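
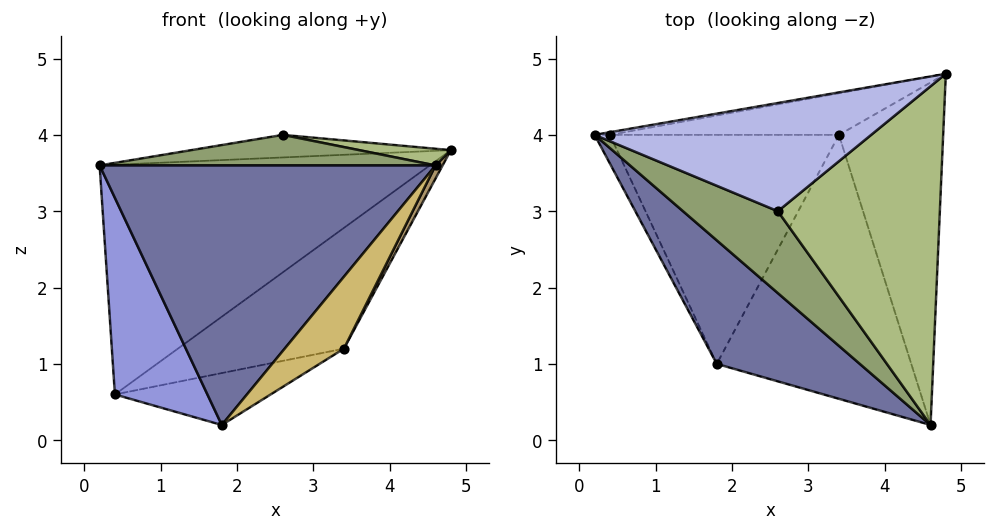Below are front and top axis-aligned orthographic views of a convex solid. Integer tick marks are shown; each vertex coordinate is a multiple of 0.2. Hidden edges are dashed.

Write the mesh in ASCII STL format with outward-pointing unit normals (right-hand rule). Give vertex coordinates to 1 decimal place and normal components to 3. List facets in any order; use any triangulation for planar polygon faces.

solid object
 facet normal -0.615 -0.712 0.339
  outer loop
   vertex 1.8 1.0 0.2
   vertex 4.6 0.2 3.6
   vertex 0.2 4.0 3.6
  endloop
 endfacet
 facet normal -0.171 0.985 -0.011
  outer loop
   vertex 0.4 4.0 0.6
   vertex 0.2 4.0 3.6
   vertex 4.8 4.8 3.8
  endloop
 endfacet
 facet normal -0.908 -0.415 -0.061
  outer loop
   vertex 0.4 4.0 0.6
   vertex 1.8 1.0 0.2
   vertex 0.2 4.0 3.6
  endloop
 endfacet
 facet normal -0.078 0.204 0.976
  outer loop
   vertex 2.6 3.0 4.0
   vertex 4.8 4.8 3.8
   vertex 0.2 4.0 3.6
  endloop
 endfacet
 facet normal -0.289 -0.334 0.897
  outer loop
   vertex 2.6 3.0 4.0
   vertex 0.2 4.0 3.6
   vertex 4.6 0.2 3.6
  endloop
 endfacet
 facet normal 0.130 -0.049 0.990
  outer loop
   vertex 2.6 3.0 4.0
   vertex 4.6 0.2 3.6
   vertex 4.8 4.8 3.8
  endloop
 endfacet
 facet normal 0.065 0.943 -0.325
  outer loop
   vertex 3.4 4.0 1.2
   vertex 0.4 4.0 0.6
   vertex 4.8 4.8 3.8
  endloop
 endfacet
 facet normal 0.191 0.217 -0.957
  outer loop
   vertex 3.4 4.0 1.2
   vertex 1.8 1.0 0.2
   vertex 0.4 4.0 0.6
  endloop
 endfacet
 facet normal 0.883 -0.018 -0.470
  outer loop
   vertex 3.4 4.0 1.2
   vertex 4.8 4.8 3.8
   vertex 4.6 0.2 3.6
  endloop
 endfacet
 facet normal 0.739 -0.177 -0.650
  outer loop
   vertex 3.4 4.0 1.2
   vertex 4.6 0.2 3.6
   vertex 1.8 1.0 0.2
  endloop
 endfacet
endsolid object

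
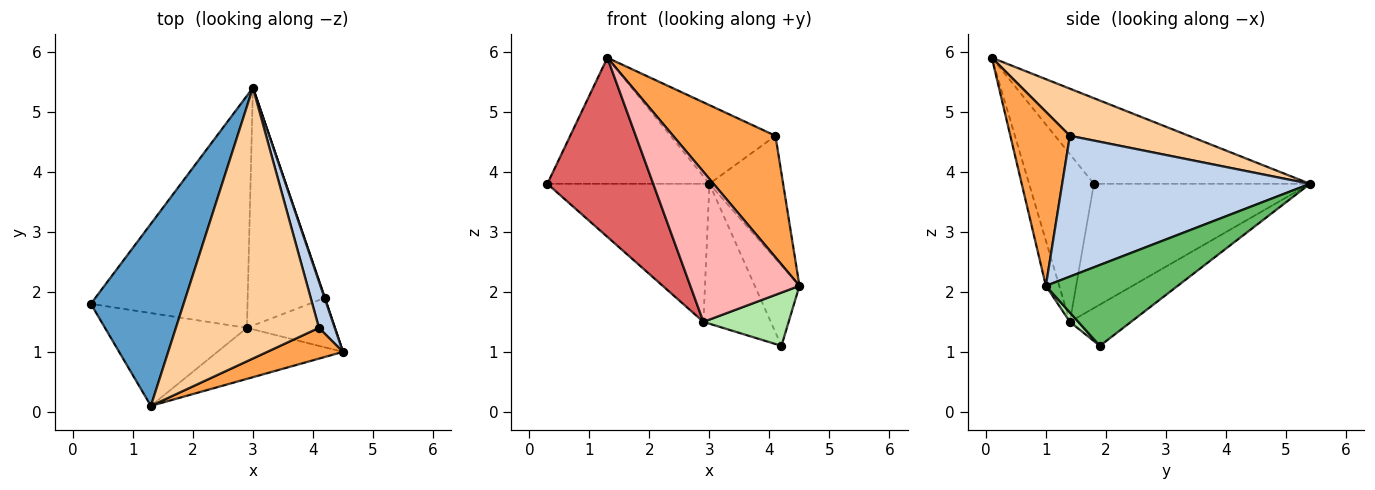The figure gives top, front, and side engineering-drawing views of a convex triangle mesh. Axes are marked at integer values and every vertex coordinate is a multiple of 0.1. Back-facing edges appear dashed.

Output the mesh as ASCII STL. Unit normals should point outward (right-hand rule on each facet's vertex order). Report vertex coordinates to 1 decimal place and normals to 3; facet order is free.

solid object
 facet normal -0.605 0.453 0.655
  outer loop
   vertex 1.3 0.1 5.9
   vertex 3.0 5.4 3.8
   vertex 0.3 1.8 3.8
  endloop
 endfacet
 facet normal 0.953 0.283 0.107
  outer loop
   vertex 4.1 1.4 4.6
   vertex 4.5 1.0 2.1
   vertex 3.0 5.4 3.8
  endloop
 endfacet
 facet normal 0.491 -0.844 0.214
  outer loop
   vertex 4.1 1.4 4.6
   vertex 1.3 0.1 5.9
   vertex 4.5 1.0 2.1
  endloop
 endfacet
 facet normal 0.302 0.266 0.916
  outer loop
   vertex 4.1 1.4 4.6
   vertex 3.0 5.4 3.8
   vertex 1.3 0.1 5.9
  endloop
 endfacet
 facet normal 0.947 0.321 0.005
  outer loop
   vertex 4.2 1.9 1.1
   vertex 3.0 5.4 3.8
   vertex 4.5 1.0 2.1
  endloop
 endfacet
 facet normal 0.072 -0.731 -0.679
  outer loop
   vertex 2.9 1.4 1.5
   vertex 4.2 1.9 1.1
   vertex 4.5 1.0 2.1
  endloop
 endfacet
 facet normal -0.478 -0.780 -0.404
  outer loop
   vertex 2.9 1.4 1.5
   vertex 1.3 0.1 5.9
   vertex 0.3 1.8 3.8
  endloop
 endfacet
 facet normal -0.115 -0.940 -0.320
  outer loop
   vertex 2.9 1.4 1.5
   vertex 4.5 1.0 2.1
   vertex 1.3 0.1 5.9
  endloop
 endfacet
 facet normal -0.563 0.422 -0.710
  outer loop
   vertex 2.9 1.4 1.5
   vertex 0.3 1.8 3.8
   vertex 3.0 5.4 3.8
  endloop
 endfacet
 facet normal -0.418 0.461 -0.783
  outer loop
   vertex 2.9 1.4 1.5
   vertex 3.0 5.4 3.8
   vertex 4.2 1.9 1.1
  endloop
 endfacet
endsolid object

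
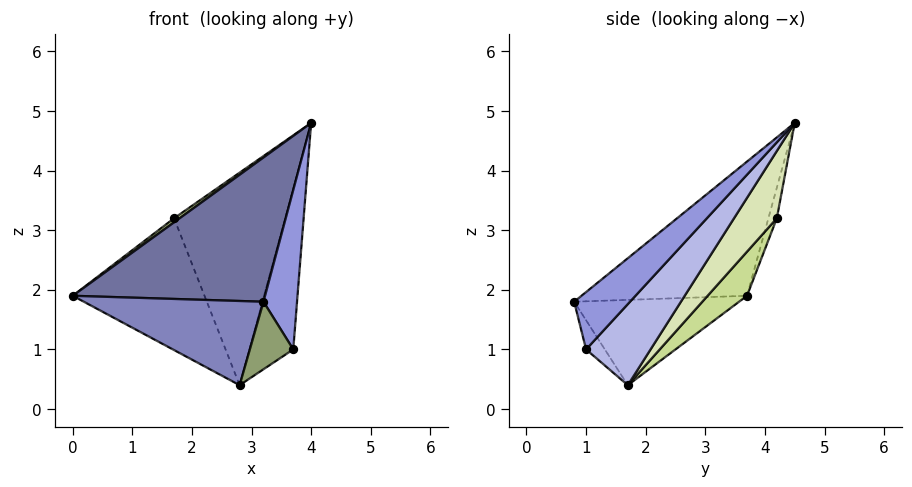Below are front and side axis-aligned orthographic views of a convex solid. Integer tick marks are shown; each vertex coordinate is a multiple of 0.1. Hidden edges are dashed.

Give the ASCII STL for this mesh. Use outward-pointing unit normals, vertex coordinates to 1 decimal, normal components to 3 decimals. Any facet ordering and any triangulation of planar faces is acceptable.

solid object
 facet normal -0.437 -0.508 0.743
  outer loop
   vertex 3.2 0.8 1.8
   vertex 4.0 4.5 4.8
   vertex 0.0 3.7 1.9
  endloop
 endfacet
 facet normal -0.651 -0.709 -0.270
  outer loop
   vertex 2.8 1.7 0.4
   vertex 3.2 0.8 1.8
   vertex 0.0 3.7 1.9
  endloop
 endfacet
 facet normal 0.794 -0.477 0.377
  outer loop
   vertex 3.7 1.0 1.0
   vertex 4.0 4.5 4.8
   vertex 3.2 0.8 1.8
  endloop
 endfacet
 facet normal 0.714 0.486 -0.504
  outer loop
   vertex 3.7 1.0 1.0
   vertex 2.8 1.7 0.4
   vertex 4.0 4.5 4.8
  endloop
 endfacet
 facet normal -0.357 -0.829 -0.431
  outer loop
   vertex 3.7 1.0 1.0
   vertex 3.2 0.8 1.8
   vertex 2.8 1.7 0.4
  endloop
 endfacet
 facet normal -0.508 -0.335 0.793
  outer loop
   vertex 1.7 4.2 3.2
   vertex 0.0 3.7 1.9
   vertex 4.0 4.5 4.8
  endloop
 endfacet
 facet normal 0.230 0.769 -0.596
  outer loop
   vertex 1.7 4.2 3.2
   vertex 2.8 1.7 0.4
   vertex 0.0 3.7 1.9
  endloop
 endfacet
 facet normal 0.296 0.767 -0.569
  outer loop
   vertex 1.7 4.2 3.2
   vertex 4.0 4.5 4.8
   vertex 2.8 1.7 0.4
  endloop
 endfacet
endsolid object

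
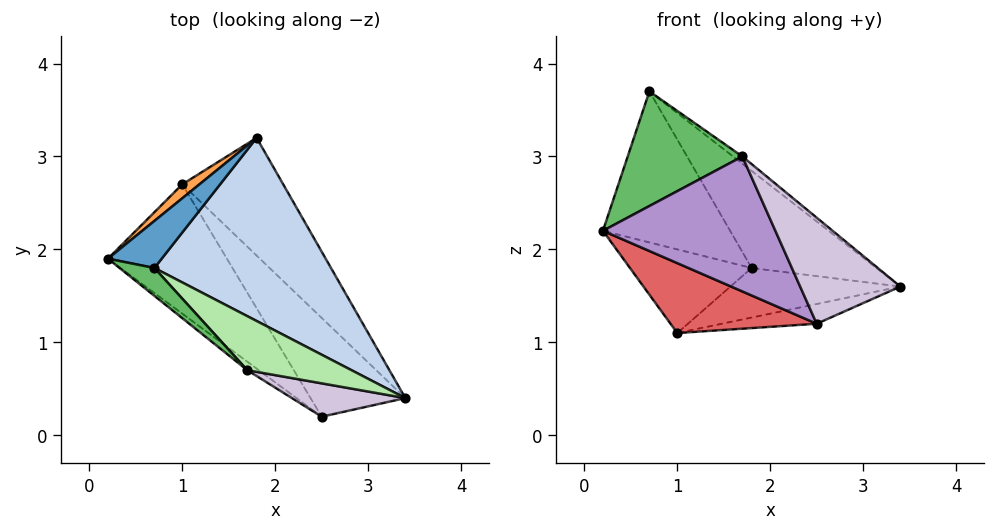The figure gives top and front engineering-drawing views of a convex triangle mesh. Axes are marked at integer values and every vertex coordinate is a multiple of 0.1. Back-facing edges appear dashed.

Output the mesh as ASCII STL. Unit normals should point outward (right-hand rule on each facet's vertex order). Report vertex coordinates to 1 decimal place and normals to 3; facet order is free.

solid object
 facet normal -0.574 0.782 0.244
  outer loop
   vertex 0.7 1.8 3.7
   vertex 1.8 3.2 1.8
   vertex 0.2 1.9 2.2
  endloop
 endfacet
 facet normal 0.681 0.343 0.647
  outer loop
   vertex 0.7 1.8 3.7
   vertex 3.4 0.4 1.6
   vertex 1.8 3.2 1.8
  endloop
 endfacet
 facet normal -0.605 0.785 0.131
  outer loop
   vertex 1.0 2.7 1.1
   vertex 0.2 1.9 2.2
   vertex 1.8 3.2 1.8
  endloop
 endfacet
 facet normal 0.491 0.338 -0.803
  outer loop
   vertex 1.0 2.7 1.1
   vertex 1.8 3.2 1.8
   vertex 3.4 0.4 1.6
  endloop
 endfacet
 facet normal -0.670 -0.721 0.175
  outer loop
   vertex 1.7 0.7 3.0
   vertex 0.7 1.8 3.7
   vertex 0.2 1.9 2.2
  endloop
 endfacet
 facet normal 0.643 0.102 0.759
  outer loop
   vertex 1.7 0.7 3.0
   vertex 3.4 0.4 1.6
   vertex 0.7 1.8 3.7
  endloop
 endfacet
 facet normal -0.592 -0.383 -0.709
  outer loop
   vertex 2.5 0.2 1.2
   vertex 0.2 1.9 2.2
   vertex 1.0 2.7 1.1
  endloop
 endfacet
 facet normal 0.365 0.183 -0.913
  outer loop
   vertex 2.5 0.2 1.2
   vertex 1.0 2.7 1.1
   vertex 3.4 0.4 1.6
  endloop
 endfacet
 facet normal -0.608 -0.793 -0.050
  outer loop
   vertex 2.5 0.2 1.2
   vertex 1.7 0.7 3.0
   vertex 0.2 1.9 2.2
  endloop
 endfacet
 facet normal 0.078 -0.951 0.299
  outer loop
   vertex 2.5 0.2 1.2
   vertex 3.4 0.4 1.6
   vertex 1.7 0.7 3.0
  endloop
 endfacet
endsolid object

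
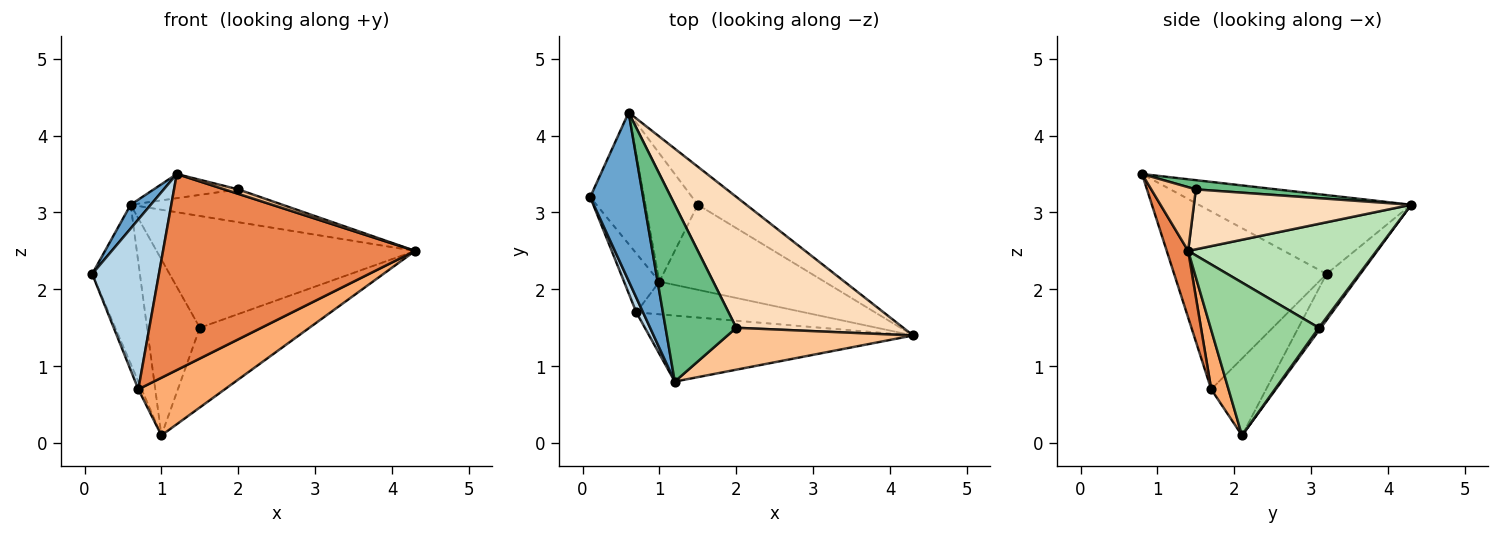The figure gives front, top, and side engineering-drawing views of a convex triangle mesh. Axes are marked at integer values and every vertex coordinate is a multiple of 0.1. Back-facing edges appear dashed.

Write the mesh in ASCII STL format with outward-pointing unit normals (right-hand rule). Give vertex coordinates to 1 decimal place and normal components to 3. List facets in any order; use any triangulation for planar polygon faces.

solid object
 facet normal -0.828 -0.078 0.556
  outer loop
   vertex 0.6 4.3 3.1
   vertex 0.1 3.2 2.2
   vertex 1.2 0.8 3.5
  endloop
 endfacet
 facet normal -0.480 0.676 -0.560
  outer loop
   vertex 0.6 4.3 3.1
   vertex 1.0 2.1 0.1
   vertex 0.1 3.2 2.2
  endloop
 endfacet
 facet normal -0.915 -0.401 0.035
  outer loop
   vertex 0.7 1.7 0.7
   vertex 1.2 0.8 3.5
   vertex 0.1 3.2 2.2
  endloop
 endfacet
 facet normal -0.907 0.054 -0.417
  outer loop
   vertex 0.7 1.7 0.7
   vertex 0.1 3.2 2.2
   vertex 1.0 2.1 0.1
  endloop
 endfacet
 facet normal 0.080 -0.945 -0.318
  outer loop
   vertex 0.7 1.7 0.7
   vertex 4.3 1.4 2.5
   vertex 1.2 0.8 3.5
  endloop
 endfacet
 facet normal 0.171 -0.857 -0.486
  outer loop
   vertex 0.7 1.7 0.7
   vertex 1.0 2.1 0.1
   vertex 4.3 1.4 2.5
  endloop
 endfacet
 facet normal 0.323 -0.100 0.941
  outer loop
   vertex 2.0 1.5 3.3
   vertex 1.2 0.8 3.5
   vertex 4.3 1.4 2.5
  endloop
 endfacet
 facet normal 0.329 0.230 0.916
  outer loop
   vertex 2.0 1.5 3.3
   vertex 4.3 1.4 2.5
   vertex 0.6 4.3 3.1
  endloop
 endfacet
 facet normal 0.128 0.134 0.983
  outer loop
   vertex 2.0 1.5 3.3
   vertex 0.6 4.3 3.1
   vertex 1.2 0.8 3.5
  endloop
 endfacet
 facet normal 0.560 0.567 -0.605
  outer loop
   vertex 1.5 3.1 1.5
   vertex 4.3 1.4 2.5
   vertex 1.0 2.1 0.1
  endloop
 endfacet
 facet normal 0.568 0.779 -0.265
  outer loop
   vertex 1.5 3.1 1.5
   vertex 0.6 4.3 3.1
   vertex 4.3 1.4 2.5
  endloop
 endfacet
 facet normal 0.031 0.808 -0.588
  outer loop
   vertex 1.5 3.1 1.5
   vertex 1.0 2.1 0.1
   vertex 0.6 4.3 3.1
  endloop
 endfacet
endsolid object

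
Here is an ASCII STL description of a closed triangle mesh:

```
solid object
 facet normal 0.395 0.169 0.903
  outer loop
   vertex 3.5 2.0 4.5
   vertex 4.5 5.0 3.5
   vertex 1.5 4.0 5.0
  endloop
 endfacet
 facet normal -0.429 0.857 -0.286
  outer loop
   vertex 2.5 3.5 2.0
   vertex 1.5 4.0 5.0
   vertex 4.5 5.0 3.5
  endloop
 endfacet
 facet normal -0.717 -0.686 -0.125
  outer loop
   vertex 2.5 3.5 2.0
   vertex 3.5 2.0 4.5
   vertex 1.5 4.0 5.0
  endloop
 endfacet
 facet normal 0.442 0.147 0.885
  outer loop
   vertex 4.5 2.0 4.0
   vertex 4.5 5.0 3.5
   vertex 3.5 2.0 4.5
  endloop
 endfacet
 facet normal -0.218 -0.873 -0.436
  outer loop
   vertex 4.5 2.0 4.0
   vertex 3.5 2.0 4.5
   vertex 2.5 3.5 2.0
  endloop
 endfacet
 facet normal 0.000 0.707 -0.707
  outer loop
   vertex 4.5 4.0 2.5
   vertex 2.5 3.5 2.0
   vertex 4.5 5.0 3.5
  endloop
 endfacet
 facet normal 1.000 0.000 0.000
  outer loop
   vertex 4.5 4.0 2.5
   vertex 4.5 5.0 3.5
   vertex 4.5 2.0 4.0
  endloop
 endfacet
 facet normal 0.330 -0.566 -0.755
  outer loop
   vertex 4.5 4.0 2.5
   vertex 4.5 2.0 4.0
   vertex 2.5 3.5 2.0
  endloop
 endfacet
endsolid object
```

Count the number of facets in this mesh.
8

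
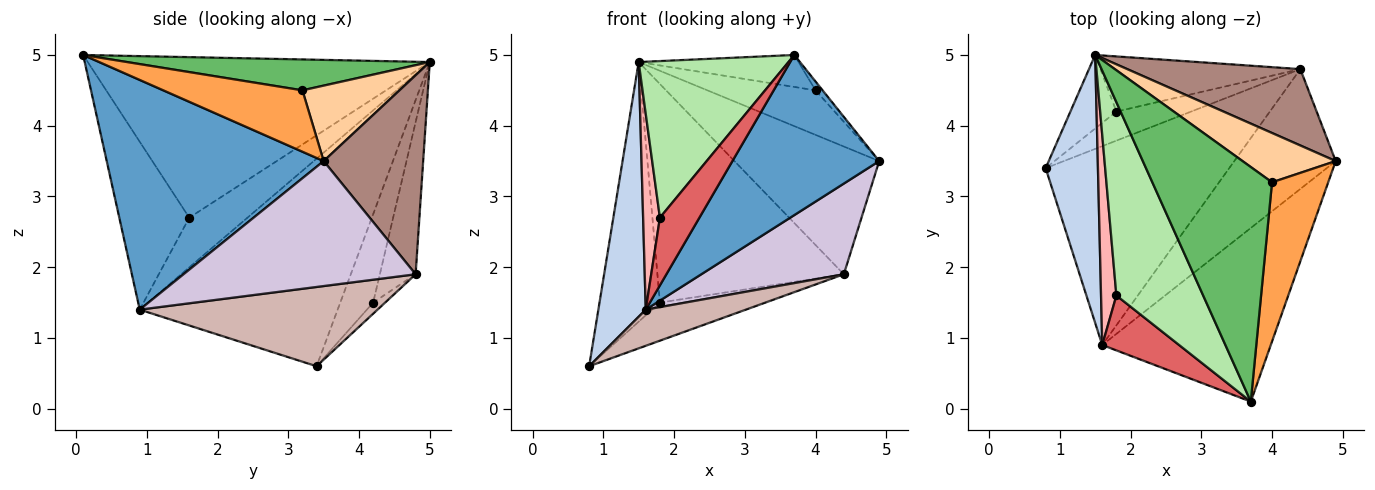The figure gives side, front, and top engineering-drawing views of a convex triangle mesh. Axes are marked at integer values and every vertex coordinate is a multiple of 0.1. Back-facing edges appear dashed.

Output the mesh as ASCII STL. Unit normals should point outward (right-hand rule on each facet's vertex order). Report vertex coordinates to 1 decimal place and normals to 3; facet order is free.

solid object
 facet normal 0.708 -0.479 -0.519
  outer loop
   vertex 1.6 0.9 1.4
   vertex 4.9 3.5 3.5
   vertex 3.7 0.1 5.0
  endloop
 endfacet
 facet normal -0.945 -0.226 0.238
  outer loop
   vertex 1.6 0.9 1.4
   vertex 1.5 5.0 4.9
   vertex 0.8 3.4 0.6
  endloop
 endfacet
 facet normal 0.737 0.037 0.675
  outer loop
   vertex 4.0 3.2 4.5
   vertex 3.7 0.1 5.0
   vertex 4.9 3.5 3.5
  endloop
 endfacet
 facet normal 0.515 0.574 0.636
  outer loop
   vertex 4.0 3.2 4.5
   vertex 4.9 3.5 3.5
   vertex 1.5 5.0 4.9
  endloop
 endfacet
 facet normal 0.248 0.131 0.960
  outer loop
   vertex 4.0 3.2 4.5
   vertex 1.5 5.0 4.9
   vertex 3.7 0.1 5.0
  endloop
 endfacet
 facet normal -0.821 -0.360 0.444
  outer loop
   vertex 1.8 1.6 2.7
   vertex 3.7 0.1 5.0
   vertex 1.5 5.0 4.9
  endloop
 endfacet
 facet normal -0.809 -0.457 0.370
  outer loop
   vertex 1.8 1.6 2.7
   vertex 1.6 0.9 1.4
   vertex 3.7 0.1 5.0
  endloop
 endfacet
 facet normal -0.921 -0.265 0.285
  outer loop
   vertex 1.8 1.6 2.7
   vertex 1.5 5.0 4.9
   vertex 1.6 0.9 1.4
  endloop
 endfacet
 facet normal -0.464 0.852 -0.241
  outer loop
   vertex 1.8 4.2 1.5
   vertex 0.8 3.4 0.6
   vertex 1.5 5.0 4.9
  endloop
 endfacet
 facet normal 0.701 -0.430 -0.569
  outer loop
   vertex 4.4 4.8 1.9
   vertex 4.9 3.5 3.5
   vertex 1.6 0.9 1.4
  endloop
 endfacet
 facet normal 0.508 0.739 0.442
  outer loop
   vertex 4.4 4.8 1.9
   vertex 1.5 5.0 4.9
   vertex 4.9 3.5 3.5
  endloop
 endfacet
 facet normal 0.391 -0.165 -0.906
  outer loop
   vertex 4.4 4.8 1.9
   vertex 1.6 0.9 1.4
   vertex 0.8 3.4 0.6
  endloop
 endfacet
 facet normal -0.183 0.953 -0.240
  outer loop
   vertex 4.4 4.8 1.9
   vertex 1.8 4.2 1.5
   vertex 1.5 5.0 4.9
  endloop
 endfacet
 facet normal -0.090 0.792 -0.604
  outer loop
   vertex 4.4 4.8 1.9
   vertex 0.8 3.4 0.6
   vertex 1.8 4.2 1.5
  endloop
 endfacet
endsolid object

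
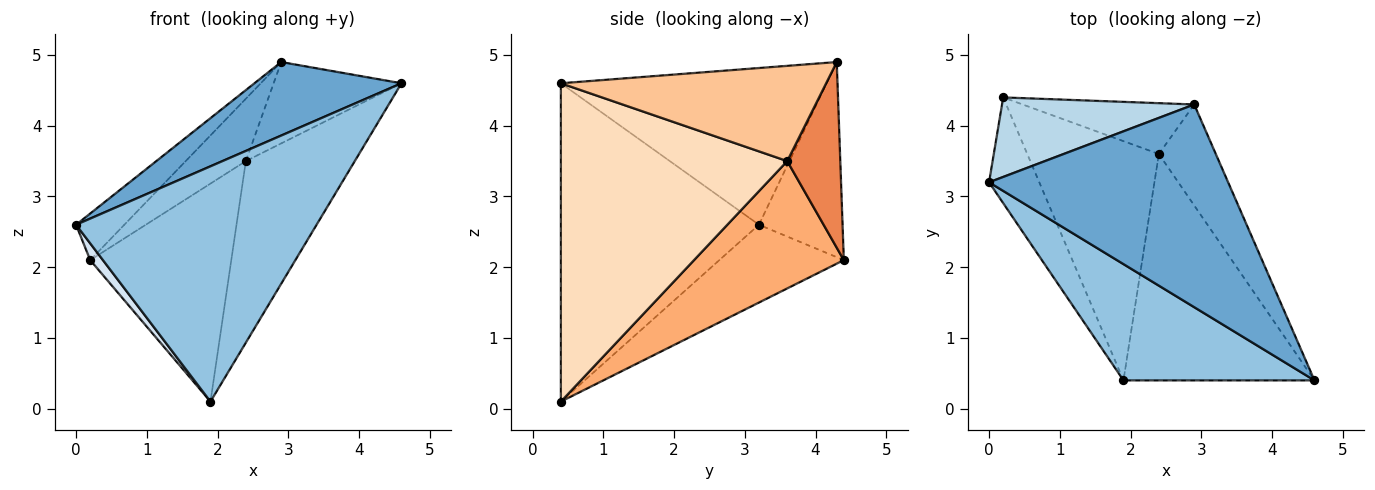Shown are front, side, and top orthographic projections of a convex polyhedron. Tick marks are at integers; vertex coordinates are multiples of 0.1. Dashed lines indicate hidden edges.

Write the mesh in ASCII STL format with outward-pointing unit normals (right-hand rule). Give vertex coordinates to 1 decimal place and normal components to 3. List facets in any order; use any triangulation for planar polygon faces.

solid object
 facet normal -0.525 -0.290 0.800
  outer loop
   vertex 2.9 4.3 4.9
   vertex 0.0 3.2 2.6
   vertex 4.6 0.4 4.6
  endloop
 endfacet
 facet normal -0.594 -0.721 0.356
  outer loop
   vertex 1.9 0.4 0.1
   vertex 4.6 0.4 4.6
   vertex 0.0 3.2 2.6
  endloop
 endfacet
 facet normal -0.659 0.380 0.649
  outer loop
   vertex 0.2 4.4 2.1
   vertex 0.0 3.2 2.6
   vertex 2.9 4.3 4.9
  endloop
 endfacet
 facet normal -0.837 -0.086 -0.540
  outer loop
   vertex 0.2 4.4 2.1
   vertex 1.9 0.4 0.1
   vertex 0.0 3.2 2.6
  endloop
 endfacet
 facet normal 0.565 0.640 -0.522
  outer loop
   vertex 2.4 3.6 3.5
   vertex 0.2 4.4 2.1
   vertex 2.9 4.3 4.9
  endloop
 endfacet
 facet normal 0.582 0.548 -0.601
  outer loop
   vertex 2.4 3.6 3.5
   vertex 1.9 0.4 0.1
   vertex 0.2 4.4 2.1
  endloop
 endfacet
 facet normal 0.793 0.382 -0.474
  outer loop
   vertex 2.4 3.6 3.5
   vertex 2.9 4.3 4.9
   vertex 4.6 0.4 4.6
  endloop
 endfacet
 facet normal 0.793 0.381 -0.476
  outer loop
   vertex 2.4 3.6 3.5
   vertex 4.6 0.4 4.6
   vertex 1.9 0.4 0.1
  endloop
 endfacet
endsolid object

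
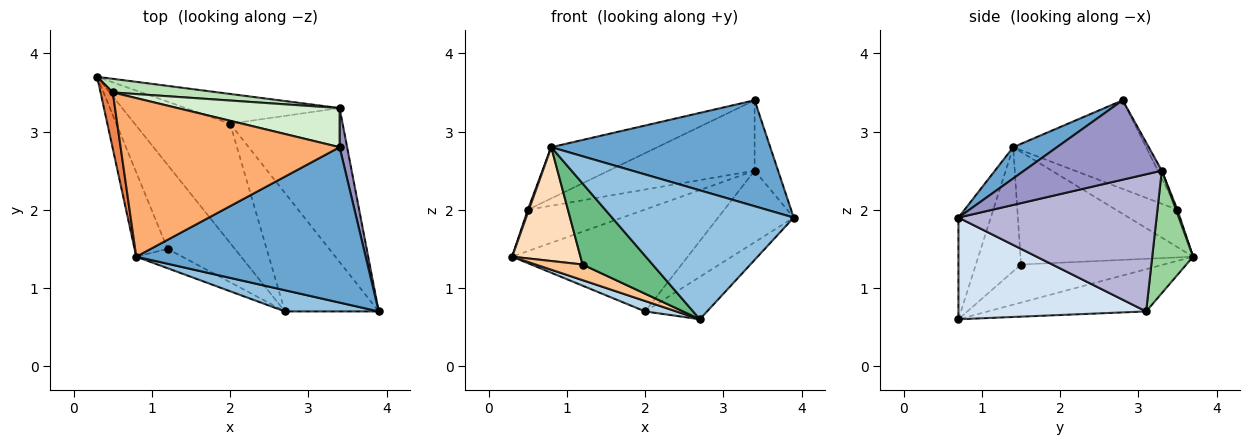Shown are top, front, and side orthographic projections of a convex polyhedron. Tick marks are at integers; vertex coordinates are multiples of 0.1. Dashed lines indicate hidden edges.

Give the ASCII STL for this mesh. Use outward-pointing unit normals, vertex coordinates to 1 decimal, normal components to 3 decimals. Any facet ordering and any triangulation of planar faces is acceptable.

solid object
 facet normal 0.112 -0.560 0.821
  outer loop
   vertex 0.8 1.4 2.8
   vertex 3.9 0.7 1.9
   vertex 3.4 2.8 3.4
  endloop
 endfacet
 facet normal -0.173 -0.972 0.160
  outer loop
   vertex 0.8 1.4 2.8
   vertex 2.7 0.7 0.6
   vertex 3.9 0.7 1.9
  endloop
 endfacet
 facet normal -0.403 -0.080 -0.912
  outer loop
   vertex 2.0 3.1 0.7
   vertex 2.7 0.7 0.6
   vertex 0.3 3.7 1.4
  endloop
 endfacet
 facet normal 0.714 0.236 -0.659
  outer loop
   vertex 2.0 3.1 0.7
   vertex 3.9 0.7 1.9
   vertex 2.7 0.7 0.6
  endloop
 endfacet
 facet normal -0.950 -0.017 0.311
  outer loop
   vertex 0.5 3.5 2.0
   vertex 0.3 3.7 1.4
   vertex 0.8 1.4 2.8
  endloop
 endfacet
 facet normal -0.359 0.287 0.888
  outer loop
   vertex 0.5 3.5 2.0
   vertex 0.8 1.4 2.8
   vertex 3.4 2.8 3.4
  endloop
 endfacet
 facet normal -0.486 -0.160 -0.859
  outer loop
   vertex 1.2 1.5 1.3
   vertex 0.3 3.7 1.4
   vertex 2.7 0.7 0.6
  endloop
 endfacet
 facet normal -0.897 -0.355 -0.263
  outer loop
   vertex 1.2 1.5 1.3
   vertex 0.8 1.4 2.8
   vertex 0.3 3.7 1.4
  endloop
 endfacet
 facet normal -0.531 -0.824 -0.197
  outer loop
   vertex 1.2 1.5 1.3
   vertex 2.7 0.7 0.6
   vertex 0.8 1.4 2.8
  endloop
 endfacet
 facet normal 0.218 0.937 -0.274
  outer loop
   vertex 3.4 3.3 2.5
   vertex 2.0 3.1 0.7
   vertex 0.3 3.7 1.4
  endloop
 endfacet
 facet normal 0.012 0.950 0.313
  outer loop
   vertex 3.4 3.3 2.5
   vertex 0.3 3.7 1.4
   vertex 0.5 3.5 2.0
  endloop
 endfacet
 facet normal -0.023 0.874 0.486
  outer loop
   vertex 3.4 3.3 2.5
   vertex 0.5 3.5 2.0
   vertex 3.4 2.8 3.4
  endloop
 endfacet
 facet normal 0.982 0.167 0.093
  outer loop
   vertex 3.4 3.3 2.5
   vertex 3.4 2.8 3.4
   vertex 3.9 0.7 1.9
  endloop
 endfacet
 facet normal 0.742 0.283 -0.608
  outer loop
   vertex 3.4 3.3 2.5
   vertex 3.9 0.7 1.9
   vertex 2.0 3.1 0.7
  endloop
 endfacet
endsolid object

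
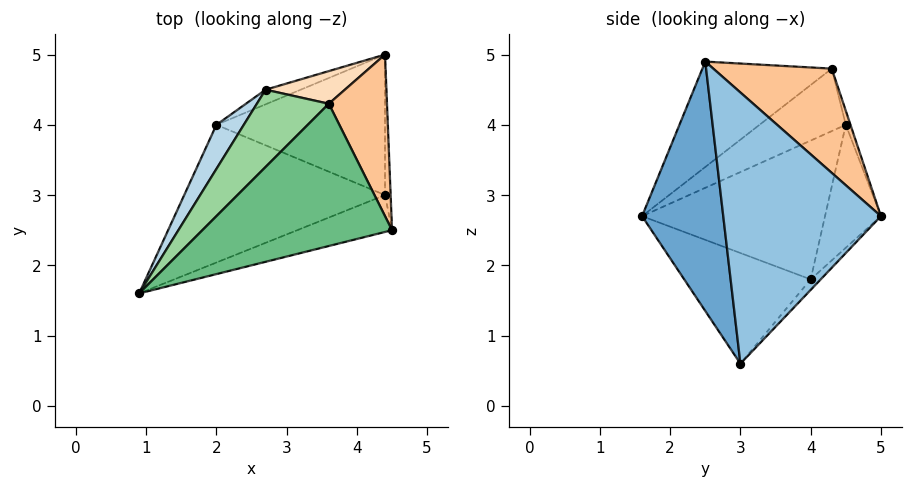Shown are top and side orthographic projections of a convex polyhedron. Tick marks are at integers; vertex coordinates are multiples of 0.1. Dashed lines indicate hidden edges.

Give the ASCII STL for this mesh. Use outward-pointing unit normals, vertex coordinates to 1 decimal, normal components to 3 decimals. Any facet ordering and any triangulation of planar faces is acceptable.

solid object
 facet normal 0.308 -0.944 -0.117
  outer loop
   vertex 4.4 3.0 0.6
   vertex 4.5 2.5 4.9
   vertex 0.9 1.6 2.7
  endloop
 endfacet
 facet normal 1.000 0.022 -0.021
  outer loop
   vertex 4.4 3.0 0.6
   vertex 4.4 5.0 2.7
   vertex 4.5 2.5 4.9
  endloop
 endfacet
 facet normal -0.870 0.463 0.172
  outer loop
   vertex 2.0 4.0 1.8
   vertex 0.9 1.6 2.7
   vertex 2.7 4.5 4.0
  endloop
 endfacet
 facet normal -0.350 0.931 -0.100
  outer loop
   vertex 2.0 4.0 1.8
   vertex 2.7 4.5 4.0
   vertex 4.4 5.0 2.7
  endloop
 endfacet
 facet normal -0.480 -0.107 -0.871
  outer loop
   vertex 2.0 4.0 1.8
   vertex 4.4 3.0 0.6
   vertex 0.9 1.6 2.7
  endloop
 endfacet
 facet normal -0.043 0.723 -0.689
  outer loop
   vertex 2.0 4.0 1.8
   vertex 4.4 5.0 2.7
   vertex 4.4 3.0 0.6
  endloop
 endfacet
 facet normal 0.792 0.421 0.442
  outer loop
   vertex 3.6 4.3 4.8
   vertex 4.5 2.5 4.9
   vertex 4.4 5.0 2.7
  endloop
 endfacet
 facet normal -0.053 0.953 0.298
  outer loop
   vertex 3.6 4.3 4.8
   vertex 4.4 5.0 2.7
   vertex 2.7 4.5 4.0
  endloop
 endfacet
 facet normal -0.477 -0.191 0.858
  outer loop
   vertex 3.6 4.3 4.8
   vertex 0.9 1.6 2.7
   vertex 4.5 2.5 4.9
  endloop
 endfacet
 facet normal -0.654 0.068 0.753
  outer loop
   vertex 3.6 4.3 4.8
   vertex 2.7 4.5 4.0
   vertex 0.9 1.6 2.7
  endloop
 endfacet
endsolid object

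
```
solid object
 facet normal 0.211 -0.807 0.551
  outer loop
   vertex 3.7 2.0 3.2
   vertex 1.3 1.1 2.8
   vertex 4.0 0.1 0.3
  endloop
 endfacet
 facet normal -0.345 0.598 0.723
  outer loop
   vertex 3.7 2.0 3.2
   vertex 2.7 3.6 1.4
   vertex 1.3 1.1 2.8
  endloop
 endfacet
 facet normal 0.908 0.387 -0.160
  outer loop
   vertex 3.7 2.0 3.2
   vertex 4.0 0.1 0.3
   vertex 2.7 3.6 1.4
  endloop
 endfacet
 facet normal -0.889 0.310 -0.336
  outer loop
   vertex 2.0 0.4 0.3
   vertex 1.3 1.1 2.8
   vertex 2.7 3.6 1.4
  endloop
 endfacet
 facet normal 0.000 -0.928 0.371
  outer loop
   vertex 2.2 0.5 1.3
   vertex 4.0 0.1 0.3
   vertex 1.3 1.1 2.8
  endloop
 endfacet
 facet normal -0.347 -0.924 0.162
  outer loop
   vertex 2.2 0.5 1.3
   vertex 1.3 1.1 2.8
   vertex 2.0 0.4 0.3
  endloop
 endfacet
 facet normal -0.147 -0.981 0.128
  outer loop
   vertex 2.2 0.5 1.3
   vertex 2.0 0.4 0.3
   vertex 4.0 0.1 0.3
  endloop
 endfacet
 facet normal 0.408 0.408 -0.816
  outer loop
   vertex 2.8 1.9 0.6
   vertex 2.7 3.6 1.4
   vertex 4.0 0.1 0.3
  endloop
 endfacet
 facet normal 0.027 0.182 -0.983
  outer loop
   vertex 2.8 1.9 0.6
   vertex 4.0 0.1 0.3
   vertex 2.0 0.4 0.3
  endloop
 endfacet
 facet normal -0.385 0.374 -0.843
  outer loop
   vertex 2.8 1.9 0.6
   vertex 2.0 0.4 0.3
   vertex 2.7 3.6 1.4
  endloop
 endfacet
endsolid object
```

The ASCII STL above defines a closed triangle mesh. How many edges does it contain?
15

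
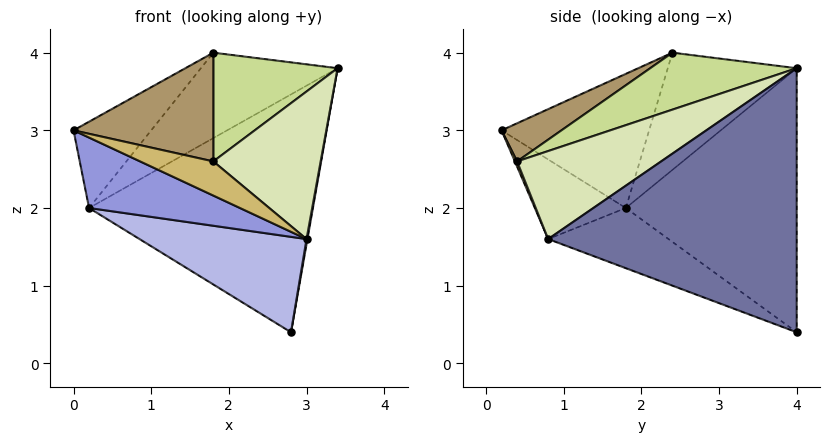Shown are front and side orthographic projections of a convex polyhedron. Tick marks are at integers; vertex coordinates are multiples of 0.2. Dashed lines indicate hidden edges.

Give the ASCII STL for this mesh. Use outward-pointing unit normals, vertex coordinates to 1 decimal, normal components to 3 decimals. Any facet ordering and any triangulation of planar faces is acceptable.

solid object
 facet normal 0.985 -0.004 -0.174
  outer loop
   vertex 3.0 0.8 1.6
   vertex 2.8 4.0 0.4
   vertex 3.4 4.0 3.8
  endloop
 endfacet
 facet normal -0.769 0.405 0.494
  outer loop
   vertex 0.2 1.8 2.0
   vertex 0.0 0.2 3.0
   vertex 1.8 2.4 4.0
  endloop
 endfacet
 facet normal -0.290 -0.481 -0.827
  outer loop
   vertex 0.2 1.8 2.0
   vertex 3.0 0.8 1.6
   vertex 0.0 0.2 3.0
  endloop
 endfacet
 facet normal -0.255 -0.353 -0.900
  outer loop
   vertex 0.2 1.8 2.0
   vertex 2.8 4.0 0.4
   vertex 3.0 0.8 1.6
  endloop
 endfacet
 facet normal -0.603 0.790 0.106
  outer loop
   vertex 0.2 1.8 2.0
   vertex 3.4 4.0 3.8
   vertex 2.8 4.0 0.4
  endloop
 endfacet
 facet normal -0.651 0.691 0.314
  outer loop
   vertex 0.2 1.8 2.0
   vertex 1.8 2.4 4.0
   vertex 3.4 4.0 3.8
  endloop
 endfacet
 facet normal 0.560 -0.475 0.679
  outer loop
   vertex 1.8 0.4 2.6
   vertex 3.4 4.0 3.8
   vertex 1.8 2.4 4.0
  endloop
 endfacet
 facet normal 0.650 -0.484 0.586
  outer loop
   vertex 1.8 0.4 2.6
   vertex 3.0 0.8 1.6
   vertex 3.4 4.0 3.8
  endloop
 endfacet
 facet normal 0.239 -0.557 0.796
  outer loop
   vertex 1.8 0.4 2.6
   vertex 1.8 2.4 4.0
   vertex 0.0 0.2 3.0
  endloop
 endfacet
 facet normal 0.028 -0.939 -0.342
  outer loop
   vertex 1.8 0.4 2.6
   vertex 0.0 0.2 3.0
   vertex 3.0 0.8 1.6
  endloop
 endfacet
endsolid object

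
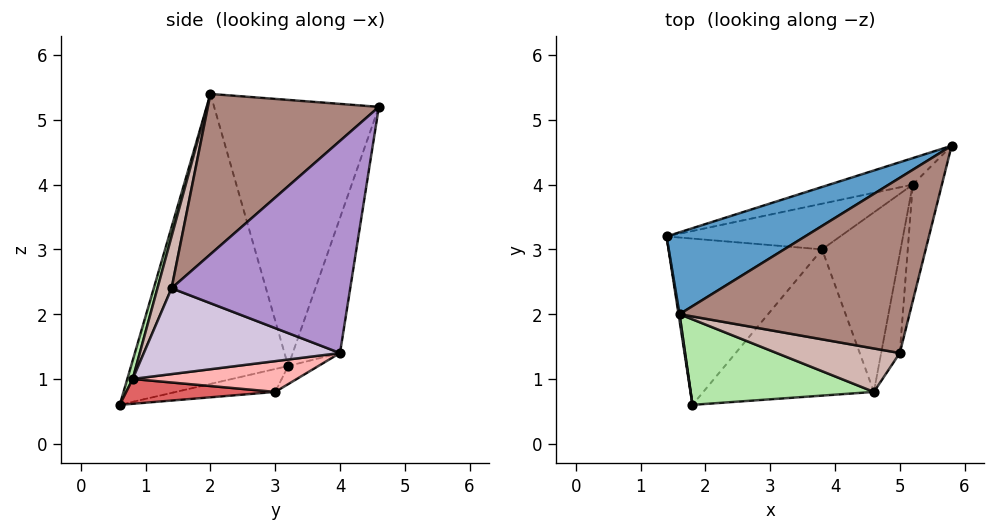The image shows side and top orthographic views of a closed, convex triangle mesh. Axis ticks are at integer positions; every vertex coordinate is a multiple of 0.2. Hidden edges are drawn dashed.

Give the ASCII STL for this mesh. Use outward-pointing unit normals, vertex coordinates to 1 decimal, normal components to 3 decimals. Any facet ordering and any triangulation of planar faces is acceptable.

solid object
 facet normal -0.499 0.827 0.260
  outer loop
   vertex 1.6 2.0 5.4
   vertex 5.8 4.6 5.2
   vertex 1.4 3.2 1.2
  endloop
 endfacet
 facet normal -0.988 -0.153 0.003
  outer loop
   vertex 1.6 2.0 5.4
   vertex 1.4 3.2 1.2
   vertex 1.8 0.6 0.6
  endloop
 endfacet
 facet normal -0.198 0.972 -0.122
  outer loop
   vertex 5.2 4.0 1.4
   vertex 1.4 3.2 1.2
   vertex 5.8 4.6 5.2
  endloop
 endfacet
 facet normal -0.145 0.201 -0.969
  outer loop
   vertex 3.8 3.0 0.8
   vertex 1.8 0.6 0.6
   vertex 1.4 3.2 1.2
  endloop
 endfacet
 facet normal -0.083 0.596 -0.799
  outer loop
   vertex 3.8 3.0 0.8
   vertex 1.4 3.2 1.2
   vertex 5.2 4.0 1.4
  endloop
 endfacet
 facet normal 0.028 -0.959 0.281
  outer loop
   vertex 4.6 0.8 1.0
   vertex 1.6 2.0 5.4
   vertex 1.8 0.6 0.6
  endloop
 endfacet
 facet normal 0.144 -0.038 -0.989
  outer loop
   vertex 4.6 0.8 1.0
   vertex 1.8 0.6 0.6
   vertex 3.8 3.0 0.8
  endloop
 endfacet
 facet normal 0.364 0.048 -0.930
  outer loop
   vertex 4.6 0.8 1.0
   vertex 3.8 3.0 0.8
   vertex 5.2 4.0 1.4
  endloop
 endfacet
 facet normal 0.983 -0.128 -0.135
  outer loop
   vertex 5.0 1.4 2.4
   vertex 5.2 4.0 1.4
   vertex 5.8 4.6 5.2
  endloop
 endfacet
 facet normal 0.965 -0.155 -0.209
  outer loop
   vertex 5.0 1.4 2.4
   vertex 4.6 0.8 1.0
   vertex 5.2 4.0 1.4
  endloop
 endfacet
 facet normal 0.433 -0.652 0.622
  outer loop
   vertex 5.0 1.4 2.4
   vertex 5.8 4.6 5.2
   vertex 1.6 2.0 5.4
  endloop
 endfacet
 facet normal 0.149 -0.924 0.353
  outer loop
   vertex 5.0 1.4 2.4
   vertex 1.6 2.0 5.4
   vertex 4.6 0.8 1.0
  endloop
 endfacet
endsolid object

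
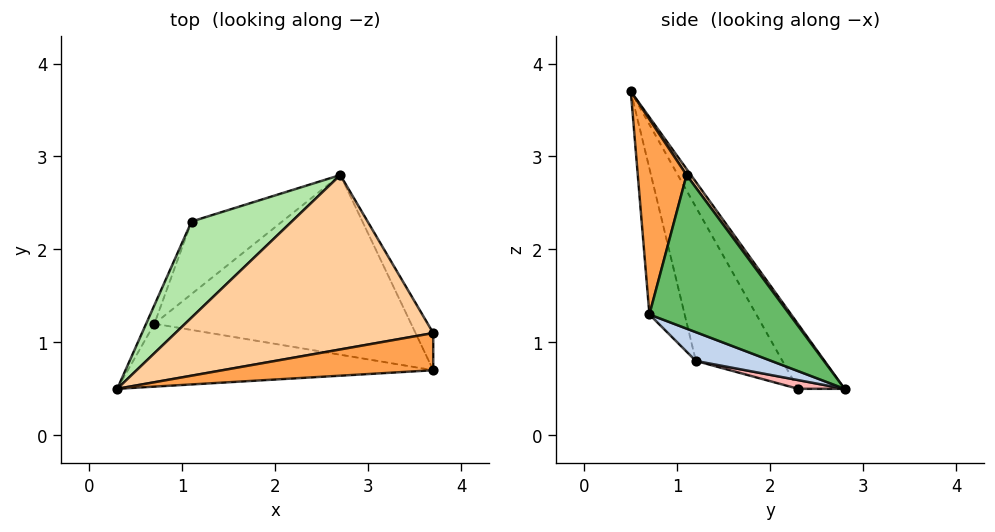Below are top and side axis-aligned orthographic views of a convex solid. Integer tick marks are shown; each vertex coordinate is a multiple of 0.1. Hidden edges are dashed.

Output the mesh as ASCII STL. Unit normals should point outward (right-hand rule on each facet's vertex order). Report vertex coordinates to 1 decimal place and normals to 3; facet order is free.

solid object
 facet normal -0.119 -0.961 -0.248
  outer loop
   vertex 0.7 1.2 0.8
   vertex 3.7 0.7 1.3
   vertex 0.3 0.5 3.7
  endloop
 endfacet
 facet normal 0.106 -0.310 -0.945
  outer loop
   vertex 0.7 1.2 0.8
   vertex 2.7 2.8 0.5
   vertex 3.7 0.7 1.3
  endloop
 endfacet
 facet normal 0.232 -0.940 0.251
  outer loop
   vertex 3.7 1.1 2.8
   vertex 0.3 0.5 3.7
   vertex 3.7 0.7 1.3
  endloop
 endfacet
 facet normal 0.014 0.807 0.590
  outer loop
   vertex 3.7 1.1 2.8
   vertex 2.7 2.8 0.5
   vertex 0.3 0.5 3.7
  endloop
 endfacet
 facet normal 0.913 0.395 -0.105
  outer loop
   vertex 3.7 1.1 2.8
   vertex 3.7 0.7 1.3
   vertex 2.7 2.8 0.5
  endloop
 endfacet
 facet normal -0.271 0.866 0.420
  outer loop
   vertex 1.1 2.3 0.5
   vertex 0.3 0.5 3.7
   vertex 2.7 2.8 0.5
  endloop
 endfacet
 facet normal -0.943 0.329 -0.051
  outer loop
   vertex 1.1 2.3 0.5
   vertex 0.7 1.2 0.8
   vertex 0.3 0.5 3.7
  endloop
 endfacet
 facet normal 0.092 -0.293 -0.952
  outer loop
   vertex 1.1 2.3 0.5
   vertex 2.7 2.8 0.5
   vertex 0.7 1.2 0.8
  endloop
 endfacet
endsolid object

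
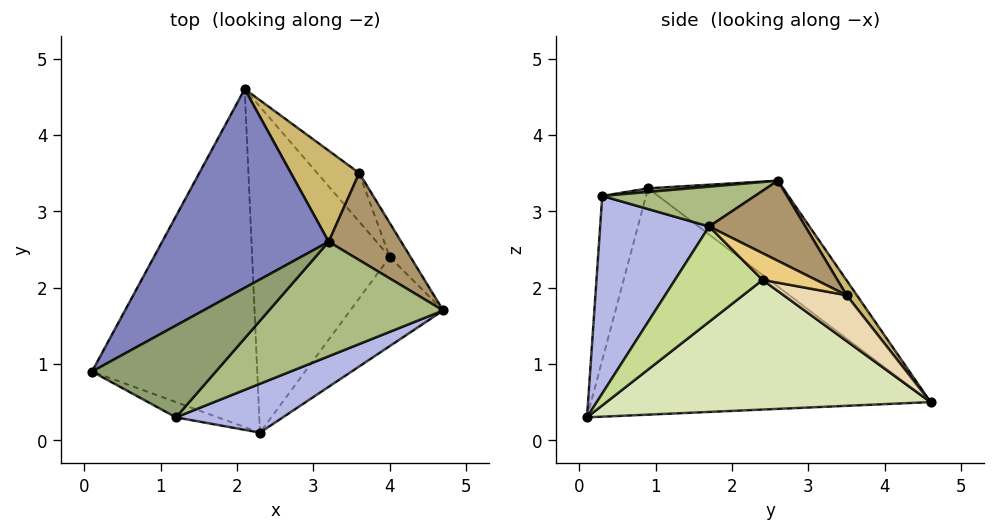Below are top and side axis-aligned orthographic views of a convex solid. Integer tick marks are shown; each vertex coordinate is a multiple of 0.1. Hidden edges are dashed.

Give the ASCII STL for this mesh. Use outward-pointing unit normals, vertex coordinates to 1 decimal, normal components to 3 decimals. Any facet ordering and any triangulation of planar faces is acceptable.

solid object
 facet normal -0.808 -0.010 -0.590
  outer loop
   vertex 2.3 0.1 0.3
   vertex 0.1 0.9 3.3
   vertex 2.1 4.6 0.5
  endloop
 endfacet
 facet normal -0.393 0.680 0.618
  outer loop
   vertex 3.2 2.6 3.4
   vertex 2.1 4.6 0.5
   vertex 0.1 0.9 3.3
  endloop
 endfacet
 facet normal -0.484 -0.866 -0.124
  outer loop
   vertex 1.2 0.3 3.2
   vertex 0.1 0.9 3.3
   vertex 2.3 0.1 0.3
  endloop
 endfacet
 facet normal 0.384 -0.900 0.208
  outer loop
   vertex 1.2 0.3 3.2
   vertex 2.3 0.1 0.3
   vertex 4.7 1.7 2.8
  endloop
 endfacet
 facet normal 0.029 -0.112 0.993
  outer loop
   vertex 1.2 0.3 3.2
   vertex 3.2 2.6 3.4
   vertex 0.1 0.9 3.3
  endloop
 endfacet
 facet normal 0.215 -0.268 0.939
  outer loop
   vertex 1.2 0.3 3.2
   vertex 4.7 1.7 2.8
   vertex 3.2 2.6 3.4
  endloop
 endfacet
 facet normal 0.716 0.017 -0.698
  outer loop
   vertex 4.0 2.4 2.1
   vertex 4.7 1.7 2.8
   vertex 2.3 0.1 0.3
  endloop
 endfacet
 facet normal 0.684 0.063 -0.726
  outer loop
   vertex 4.0 2.4 2.1
   vertex 2.3 0.1 0.3
   vertex 2.1 4.6 0.5
  endloop
 endfacet
 facet normal 0.582 0.619 0.527
  outer loop
   vertex 3.6 3.5 1.9
   vertex 3.2 2.6 3.4
   vertex 4.7 1.7 2.8
  endloop
 endfacet
 facet normal 0.116 0.838 0.534
  outer loop
   vertex 3.6 3.5 1.9
   vertex 2.1 4.6 0.5
   vertex 3.2 2.6 3.4
  endloop
 endfacet
 facet normal 0.777 0.173 -0.605
  outer loop
   vertex 3.6 3.5 1.9
   vertex 4.7 1.7 2.8
   vertex 4.0 2.4 2.1
  endloop
 endfacet
 facet normal 0.730 0.144 -0.669
  outer loop
   vertex 3.6 3.5 1.9
   vertex 4.0 2.4 2.1
   vertex 2.1 4.6 0.5
  endloop
 endfacet
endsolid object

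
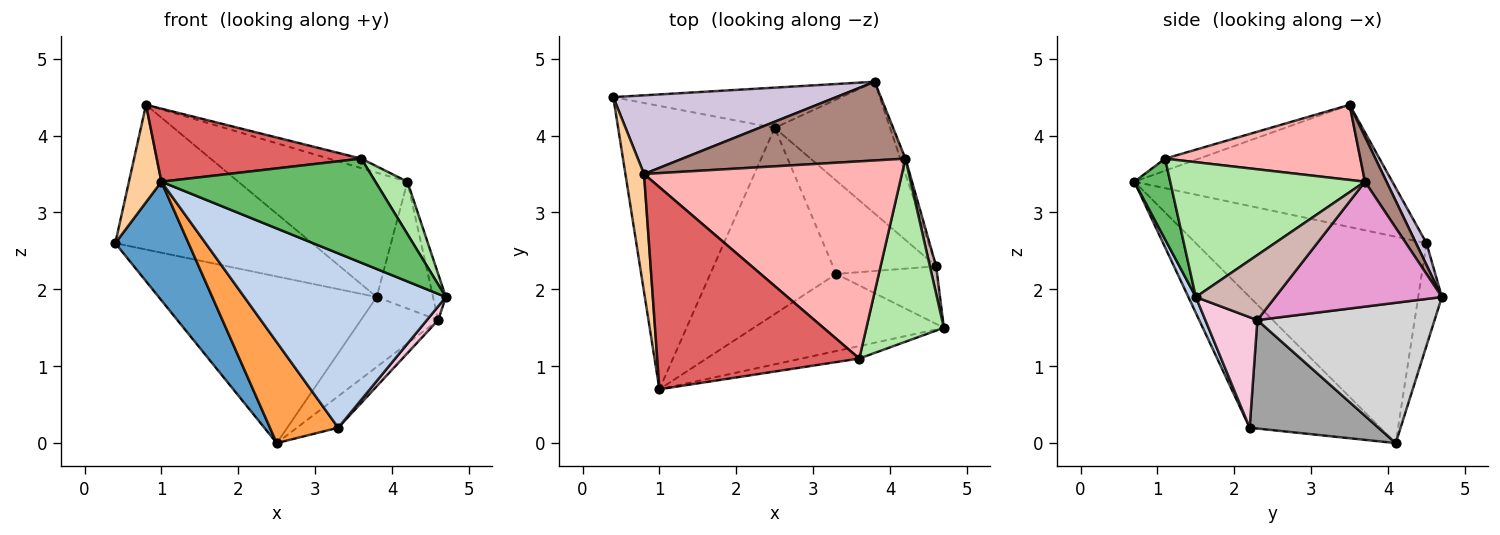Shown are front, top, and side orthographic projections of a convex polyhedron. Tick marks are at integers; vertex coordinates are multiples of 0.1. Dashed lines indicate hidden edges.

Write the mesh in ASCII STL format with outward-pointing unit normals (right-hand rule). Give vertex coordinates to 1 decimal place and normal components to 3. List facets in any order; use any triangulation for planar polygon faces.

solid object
 facet normal -0.772 -0.245 -0.586
  outer loop
   vertex 2.5 4.1 0.0
   vertex 1.0 0.7 3.4
   vertex 0.4 4.5 2.6
  endloop
 endfacet
 facet normal 0.034 -0.914 -0.404
  outer loop
   vertex 3.3 2.2 0.2
   vertex 4.7 1.5 1.9
   vertex 1.0 0.7 3.4
  endloop
 endfacet
 facet normal -0.674 -0.352 -0.649
  outer loop
   vertex 3.3 2.2 0.2
   vertex 1.0 0.7 3.4
   vertex 2.5 4.1 0.0
  endloop
 endfacet
 facet normal -0.981 -0.123 0.149
  outer loop
   vertex 0.8 3.5 4.4
   vertex 0.4 4.5 2.6
   vertex 1.0 0.7 3.4
  endloop
 endfacet
 facet normal 0.164 -0.979 -0.117
  outer loop
   vertex 3.6 1.1 3.7
   vertex 1.0 0.7 3.4
   vertex 4.7 1.5 1.9
  endloop
 endfacet
 facet normal 0.858 -0.141 0.493
  outer loop
   vertex 3.6 1.1 3.7
   vertex 4.7 1.5 1.9
   vertex 4.2 3.7 3.4
  endloop
 endfacet
 facet normal -0.056 -0.339 0.939
  outer loop
   vertex 3.6 1.1 3.7
   vertex 0.8 3.5 4.4
   vertex 1.0 0.7 3.4
  endloop
 endfacet
 facet normal 0.279 0.046 0.959
  outer loop
   vertex 3.6 1.1 3.7
   vertex 4.2 3.7 3.4
   vertex 0.8 3.5 4.4
  endloop
 endfacet
 facet normal -0.105 0.967 -0.233
  outer loop
   vertex 3.8 4.7 1.9
   vertex 2.5 4.1 0.0
   vertex 0.4 4.5 2.6
  endloop
 endfacet
 facet normal 0.047 0.878 0.477
  outer loop
   vertex 3.8 4.7 1.9
   vertex 0.4 4.5 2.6
   vertex 0.8 3.5 4.4
  endloop
 endfacet
 facet normal 0.107 0.840 0.532
  outer loop
   vertex 3.8 4.7 1.9
   vertex 0.8 3.5 4.4
   vertex 4.2 3.7 3.4
  endloop
 endfacet
 facet normal 0.983 0.159 0.095
  outer loop
   vertex 4.6 2.3 1.6
   vertex 4.2 3.7 3.4
   vertex 4.7 1.5 1.9
  endloop
 endfacet
 facet normal 0.947 0.320 -0.039
  outer loop
   vertex 4.6 2.3 1.6
   vertex 3.8 4.7 1.9
   vertex 4.2 3.7 3.4
  endloop
 endfacet
 facet normal 0.729 -0.159 -0.666
  outer loop
   vertex 4.6 2.3 1.6
   vertex 4.7 1.5 1.9
   vertex 3.3 2.2 0.2
  endloop
 endfacet
 facet normal 0.706 0.226 -0.671
  outer loop
   vertex 4.6 2.3 1.6
   vertex 3.3 2.2 0.2
   vertex 2.5 4.1 0.0
  endloop
 endfacet
 facet normal 0.732 0.319 -0.602
  outer loop
   vertex 4.6 2.3 1.6
   vertex 2.5 4.1 0.0
   vertex 3.8 4.7 1.9
  endloop
 endfacet
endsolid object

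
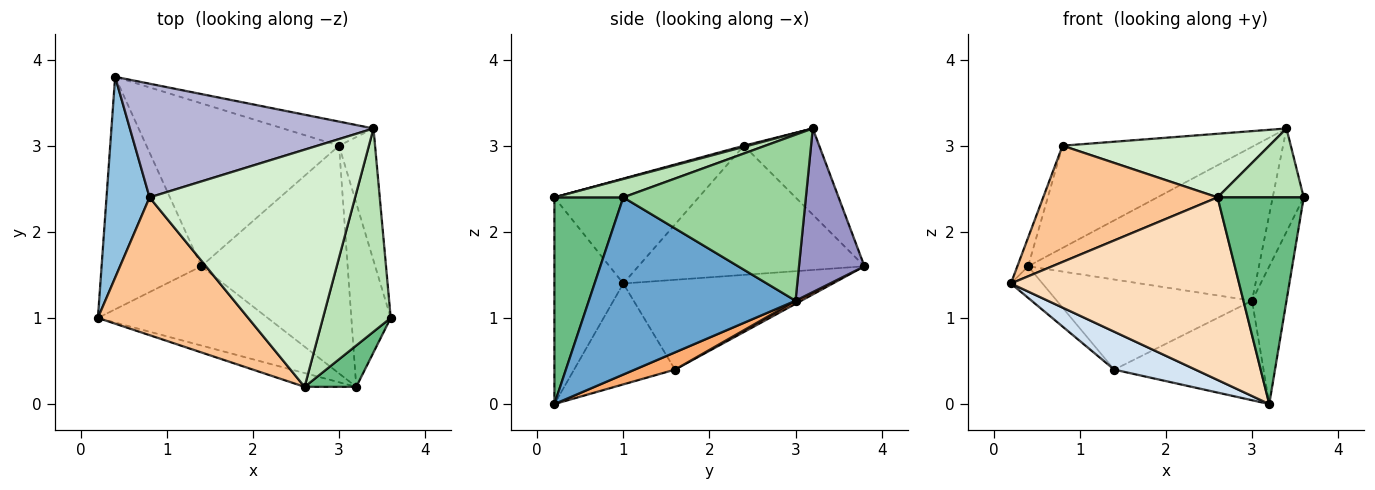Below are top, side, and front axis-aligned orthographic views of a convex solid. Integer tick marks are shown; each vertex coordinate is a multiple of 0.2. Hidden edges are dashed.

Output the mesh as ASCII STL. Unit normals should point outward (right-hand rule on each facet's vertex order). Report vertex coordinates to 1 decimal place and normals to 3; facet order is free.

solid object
 facet normal 0.964 0.161 -0.214
  outer loop
   vertex 3.0 3.0 1.2
   vertex 3.6 1.0 2.4
   vertex 3.2 0.2 0.0
  endloop
 endfacet
 facet normal -0.948 0.045 0.316
  outer loop
   vertex 0.8 2.4 3.0
   vertex 0.4 3.8 1.6
   vertex 0.2 1.0 1.4
  endloop
 endfacet
 facet normal -0.666 0.100 -0.739
  outer loop
   vertex 1.4 1.6 0.4
   vertex 0.2 1.0 1.4
   vertex 0.4 3.8 1.6
  endloop
 endfacet
 facet normal -0.472 -0.380 -0.795
  outer loop
   vertex 1.4 1.6 0.4
   vertex 3.2 0.2 0.0
   vertex 0.2 1.0 1.4
  endloop
 endfacet
 facet normal 0.014 0.484 -0.875
  outer loop
   vertex 1.4 1.6 0.4
   vertex 0.4 3.8 1.6
   vertex 3.0 3.0 1.2
  endloop
 endfacet
 facet normal 0.107 0.398 -0.911
  outer loop
   vertex 1.4 1.6 0.4
   vertex 3.0 3.0 1.2
   vertex 3.2 0.2 0.0
  endloop
 endfacet
 facet normal -0.471 -0.569 0.674
  outer loop
   vertex 2.6 0.2 2.4
   vertex 0.8 2.4 3.0
   vertex 0.2 1.0 1.4
  endloop
 endfacet
 facet normal -0.288 -0.955 -0.072
  outer loop
   vertex 2.6 0.2 2.4
   vertex 0.2 1.0 1.4
   vertex 3.2 0.2 0.0
  endloop
 endfacet
 facet normal 0.617 -0.772 0.154
  outer loop
   vertex 2.6 0.2 2.4
   vertex 3.2 0.2 0.0
   vertex 3.6 1.0 2.4
  endloop
 endfacet
 facet normal 0.964 0.164 -0.209
  outer loop
   vertex 3.4 3.2 3.2
   vertex 3.6 1.0 2.4
   vertex 3.0 3.0 1.2
  endloop
 endfacet
 facet normal 0.249 -0.311 0.917
  outer loop
   vertex 3.4 3.2 3.2
   vertex 2.6 0.2 2.4
   vertex 3.6 1.0 2.4
  endloop
 endfacet
 facet normal 0.005 -0.259 0.966
  outer loop
   vertex 3.4 3.2 3.2
   vertex 0.8 2.4 3.0
   vertex 2.6 0.2 2.4
  endloop
 endfacet
 facet normal 0.270 0.951 -0.149
  outer loop
   vertex 3.4 3.2 3.2
   vertex 3.0 3.0 1.2
   vertex 0.4 3.8 1.6
  endloop
 endfacet
 facet normal -0.254 0.647 0.719
  outer loop
   vertex 3.4 3.2 3.2
   vertex 0.4 3.8 1.6
   vertex 0.8 2.4 3.0
  endloop
 endfacet
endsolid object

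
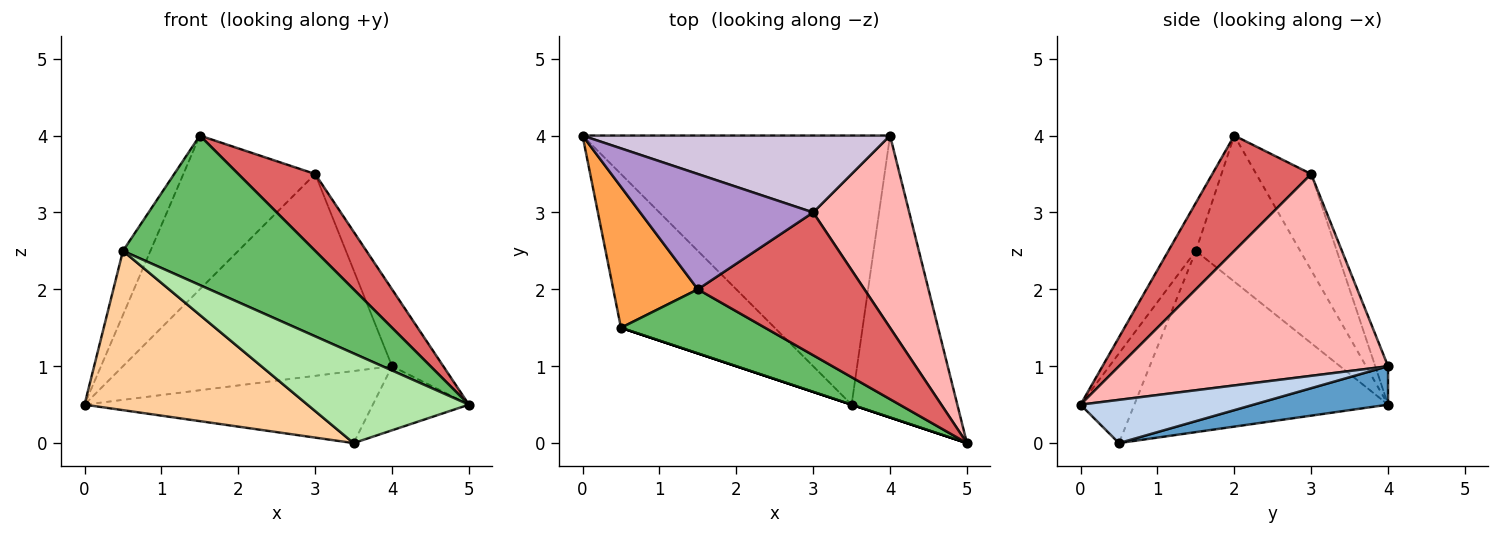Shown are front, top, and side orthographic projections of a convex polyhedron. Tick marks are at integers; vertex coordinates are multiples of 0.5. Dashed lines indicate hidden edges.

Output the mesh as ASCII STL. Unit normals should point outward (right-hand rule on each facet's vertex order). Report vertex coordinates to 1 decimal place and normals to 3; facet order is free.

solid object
 facet normal 0.120 0.257 -0.959
  outer loop
   vertex 4.0 4.0 1.0
   vertex 3.5 0.5 0.0
   vertex 0.0 4.0 0.5
  endloop
 endfacet
 facet normal 0.371 0.206 -0.906
  outer loop
   vertex 4.0 4.0 1.0
   vertex 5.0 0.0 0.5
   vertex 3.5 0.5 0.0
  endloop
 endfacet
 facet normal -0.844 0.222 0.489
  outer loop
   vertex 0.5 1.5 2.5
   vertex 1.5 2.0 4.0
   vertex 0.0 4.0 0.5
  endloop
 endfacet
 facet normal -0.633 -0.557 -0.537
  outer loop
   vertex 0.5 1.5 2.5
   vertex 0.0 4.0 0.5
   vertex 3.5 0.5 0.0
  endloop
 endfacet
 facet normal -0.130 -0.911 0.391
  outer loop
   vertex 0.5 1.5 2.5
   vertex 5.0 0.0 0.5
   vertex 1.5 2.0 4.0
  endloop
 endfacet
 facet normal -0.316 -0.949 0.000
  outer loop
   vertex 0.5 1.5 2.5
   vertex 3.5 0.5 0.0
   vertex 5.0 0.0 0.5
  endloop
 endfacet
 facet normal 0.520 -0.405 0.752
  outer loop
   vertex 3.0 3.0 3.5
   vertex 1.5 2.0 4.0
   vertex 5.0 0.0 0.5
  endloop
 endfacet
 facet normal 0.890 0.169 0.424
  outer loop
   vertex 3.0 3.0 3.5
   vertex 5.0 0.0 0.5
   vertex 4.0 4.0 1.0
  endloop
 endfacet
 facet normal -0.316 0.759 0.569
  outer loop
   vertex 3.0 3.0 3.5
   vertex 0.0 4.0 0.5
   vertex 1.5 2.0 4.0
  endloop
 endfacet
 facet normal -0.044 0.934 0.356
  outer loop
   vertex 3.0 3.0 3.5
   vertex 4.0 4.0 1.0
   vertex 0.0 4.0 0.5
  endloop
 endfacet
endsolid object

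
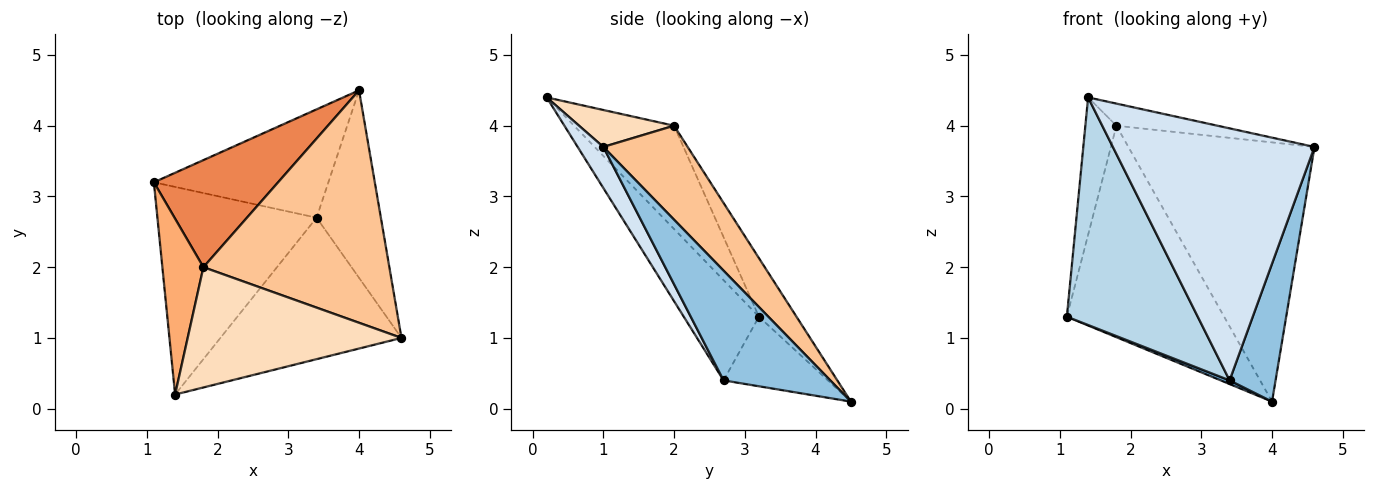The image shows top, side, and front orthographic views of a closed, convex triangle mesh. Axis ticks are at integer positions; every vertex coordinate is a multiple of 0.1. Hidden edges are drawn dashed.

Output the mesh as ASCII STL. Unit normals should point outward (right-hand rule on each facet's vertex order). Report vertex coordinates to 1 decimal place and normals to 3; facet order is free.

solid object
 facet normal -0.370 -0.031 -0.928
  outer loop
   vertex 3.4 2.7 0.4
   vertex 1.1 3.2 1.3
   vertex 4.0 4.5 0.1
  endloop
 endfacet
 facet normal 0.809 -0.349 -0.474
  outer loop
   vertex 3.4 2.7 0.4
   vertex 4.0 4.5 0.1
   vertex 4.6 1.0 3.7
  endloop
 endfacet
 facet normal -0.391 -0.680 -0.620
  outer loop
   vertex 3.4 2.7 0.4
   vertex 1.4 0.2 4.4
   vertex 1.1 3.2 1.3
  endloop
 endfacet
 facet normal 0.110 -0.867 -0.487
  outer loop
   vertex 3.4 2.7 0.4
   vertex 4.6 1.0 3.7
   vertex 1.4 0.2 4.4
  endloop
 endfacet
 facet normal -0.208 0.873 0.442
  outer loop
   vertex 1.8 2.0 4.0
   vertex 4.0 4.5 0.1
   vertex 1.1 3.2 1.3
  endloop
 endfacet
 facet normal -0.893 0.277 0.355
  outer loop
   vertex 1.8 2.0 4.0
   vertex 1.1 3.2 1.3
   vertex 1.4 0.2 4.4
  endloop
 endfacet
 facet normal 0.320 0.705 0.633
  outer loop
   vertex 1.8 2.0 4.0
   vertex 4.6 1.0 3.7
   vertex 4.0 4.5 0.1
  endloop
 endfacet
 facet normal 0.168 0.178 0.970
  outer loop
   vertex 1.8 2.0 4.0
   vertex 1.4 0.2 4.4
   vertex 4.6 1.0 3.7
  endloop
 endfacet
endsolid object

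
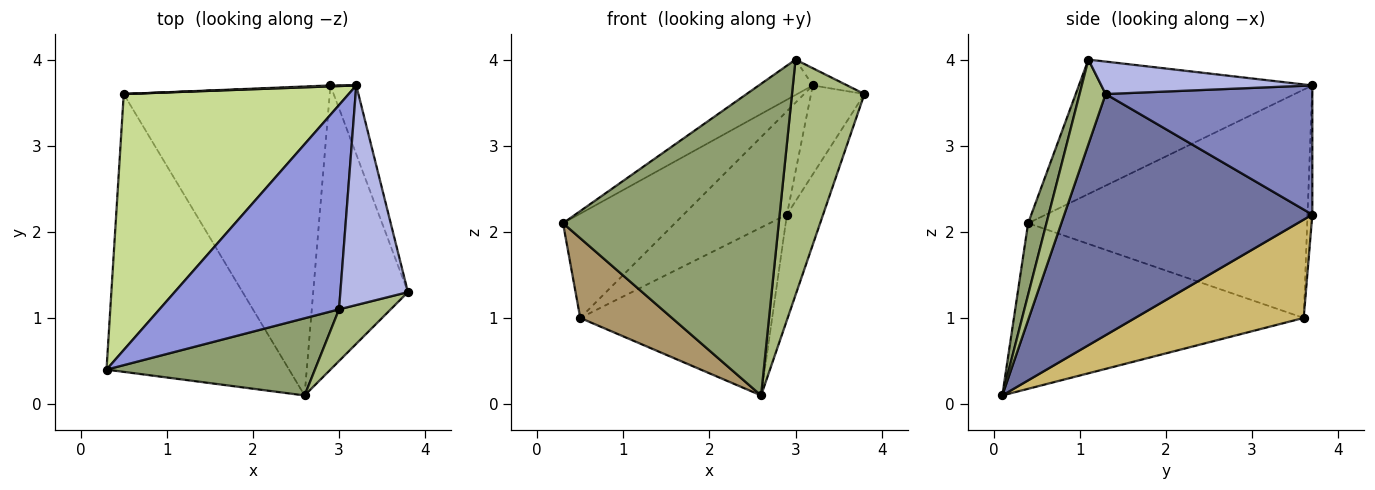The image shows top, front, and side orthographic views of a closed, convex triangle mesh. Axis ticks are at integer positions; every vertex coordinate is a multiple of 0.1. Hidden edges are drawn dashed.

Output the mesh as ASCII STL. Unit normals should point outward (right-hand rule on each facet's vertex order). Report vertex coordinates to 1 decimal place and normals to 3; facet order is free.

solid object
 facet normal 0.922 0.135 -0.362
  outer loop
   vertex 2.6 0.1 0.1
   vertex 2.9 3.7 2.2
   vertex 3.8 1.3 3.6
  endloop
 endfacet
 facet normal 0.951 0.246 -0.190
  outer loop
   vertex 3.2 3.7 3.7
   vertex 3.8 1.3 3.6
   vertex 2.9 3.7 2.2
  endloop
 endfacet
 facet normal -0.594 0.137 0.793
  outer loop
   vertex 3.0 1.1 4.0
   vertex 3.2 3.7 3.7
   vertex 0.3 0.4 2.1
  endloop
 endfacet
 facet normal 0.432 0.071 0.899
  outer loop
   vertex 3.0 1.1 4.0
   vertex 3.8 1.3 3.6
   vertex 3.2 3.7 3.7
  endloop
 endfacet
 facet normal 0.082 -0.967 0.240
  outer loop
   vertex 3.0 1.1 4.0
   vertex 0.3 0.4 2.1
   vertex 2.6 0.1 0.1
  endloop
 endfacet
 facet normal 0.332 -0.922 0.202
  outer loop
   vertex 3.0 1.1 4.0
   vertex 2.6 0.1 0.1
   vertex 3.8 1.3 3.6
  endloop
 endfacet
 facet normal -0.685 0.275 0.675
  outer loop
   vertex 0.5 3.6 1.0
   vertex 0.3 0.4 2.1
   vertex 3.2 3.7 3.7
  endloop
 endfacet
 facet normal -0.046 0.999 0.009
  outer loop
   vertex 0.5 3.6 1.0
   vertex 3.2 3.7 3.7
   vertex 2.9 3.7 2.2
  endloop
 endfacet
 facet normal -0.657 -0.208 -0.725
  outer loop
   vertex 0.5 3.6 1.0
   vertex 2.6 0.1 0.1
   vertex 0.3 0.4 2.1
  endloop
 endfacet
 facet normal 0.387 0.440 -0.810
  outer loop
   vertex 0.5 3.6 1.0
   vertex 2.9 3.7 2.2
   vertex 2.6 0.1 0.1
  endloop
 endfacet
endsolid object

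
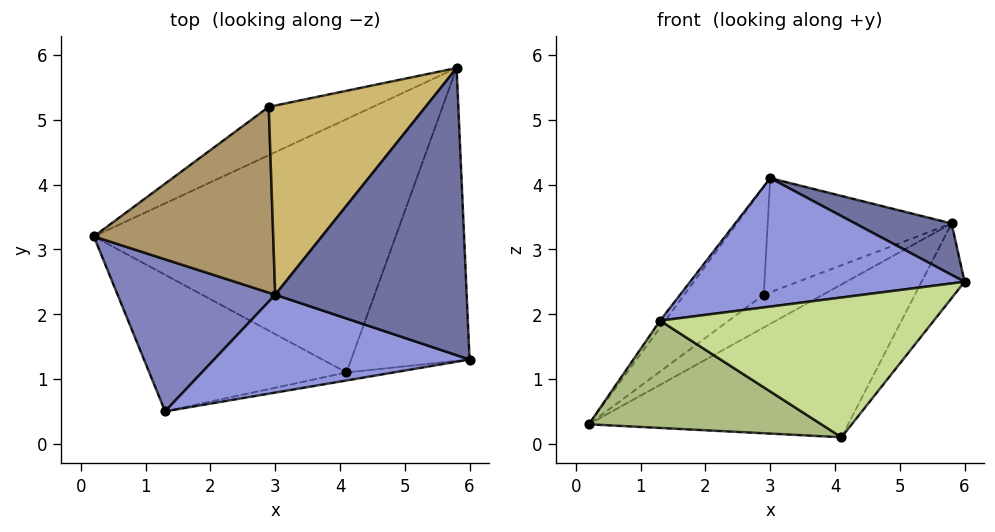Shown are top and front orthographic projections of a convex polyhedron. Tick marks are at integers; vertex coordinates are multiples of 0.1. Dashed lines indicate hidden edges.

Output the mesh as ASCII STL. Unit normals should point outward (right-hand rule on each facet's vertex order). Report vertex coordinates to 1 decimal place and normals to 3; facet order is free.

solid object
 facet normal 0.423 -0.160 0.892
  outer loop
   vertex 3.0 2.3 4.1
   vertex 6.0 1.3 2.5
   vertex 5.8 5.8 3.4
  endloop
 endfacet
 facet normal -0.802 0.027 0.597
  outer loop
   vertex 1.3 0.5 1.9
   vertex 3.0 2.3 4.1
   vertex 0.2 3.2 0.3
  endloop
 endfacet
 facet normal 0.058 -0.794 0.605
  outer loop
   vertex 1.3 0.5 1.9
   vertex 6.0 1.3 2.5
   vertex 3.0 2.3 4.1
  endloop
 endfacet
 facet normal 0.228 0.503 -0.834
  outer loop
   vertex 4.1 1.1 0.1
   vertex 0.2 3.2 0.3
   vertex 5.8 5.8 3.4
  endloop
 endfacet
 facet normal 0.768 0.158 -0.621
  outer loop
   vertex 4.1 1.1 0.1
   vertex 5.8 5.8 3.4
   vertex 6.0 1.3 2.5
  endloop
 endfacet
 facet normal -0.350 -0.579 -0.737
  outer loop
   vertex 4.1 1.1 0.1
   vertex 1.3 0.5 1.9
   vertex 0.2 3.2 0.3
  endloop
 endfacet
 facet normal 0.175 -0.983 -0.056
  outer loop
   vertex 4.1 1.1 0.1
   vertex 6.0 1.3 2.5
   vertex 1.3 0.5 1.9
  endloop
 endfacet
 facet normal 0.194 0.550 -0.812
  outer loop
   vertex 2.9 5.2 2.3
   vertex 5.8 5.8 3.4
   vertex 0.2 3.2 0.3
  endloop
 endfacet
 facet normal -0.711 0.353 0.608
  outer loop
   vertex 2.9 5.2 2.3
   vertex 0.2 3.2 0.3
   vertex 3.0 2.3 4.1
  endloop
 endfacet
 facet normal -0.396 0.474 0.786
  outer loop
   vertex 2.9 5.2 2.3
   vertex 3.0 2.3 4.1
   vertex 5.8 5.8 3.4
  endloop
 endfacet
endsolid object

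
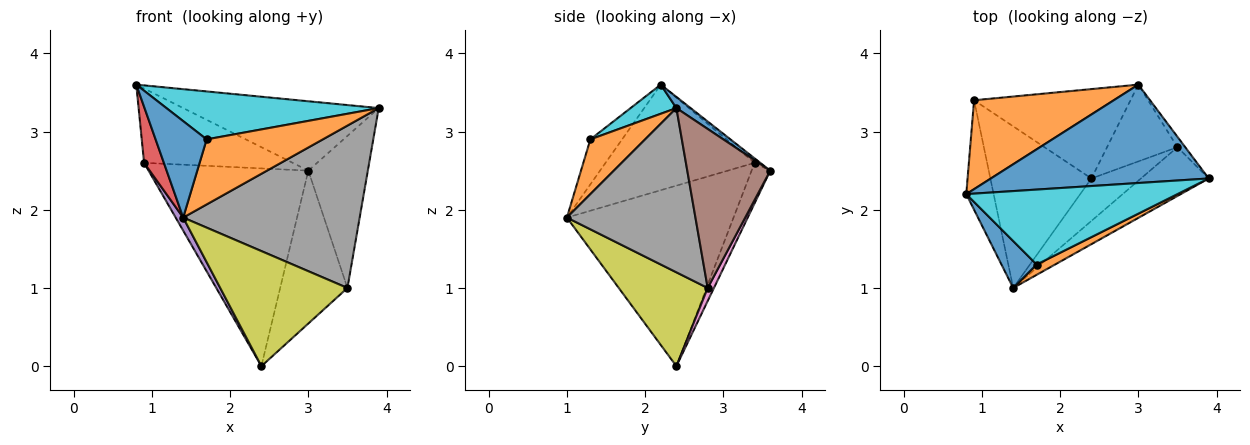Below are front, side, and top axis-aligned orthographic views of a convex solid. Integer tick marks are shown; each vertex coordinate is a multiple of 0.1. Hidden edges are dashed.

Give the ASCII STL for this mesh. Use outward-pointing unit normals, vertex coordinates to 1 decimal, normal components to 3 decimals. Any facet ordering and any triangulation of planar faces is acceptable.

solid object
 facet normal 0.042 0.576 0.817
  outer loop
   vertex 3.0 3.6 2.5
   vertex 0.8 2.2 3.6
   vertex 3.9 2.4 3.3
  endloop
 endfacet
 facet normal -0.025 0.641 0.767
  outer loop
   vertex 0.9 3.4 2.6
   vertex 0.8 2.2 3.6
   vertex 3.0 3.6 2.5
  endloop
 endfacet
 facet normal -0.106 0.906 -0.410
  outer loop
   vertex 0.9 3.4 2.6
   vertex 3.0 3.6 2.5
   vertex 2.4 2.4 0.0
  endloop
 endfacet
 facet normal -0.960 -0.127 -0.249
  outer loop
   vertex 0.9 3.4 2.6
   vertex 1.4 1.0 1.9
   vertex 0.8 2.2 3.6
  endloop
 endfacet
 facet normal -0.872 -0.039 -0.488
  outer loop
   vertex 0.9 3.4 2.6
   vertex 2.4 2.4 0.0
   vertex 1.4 1.0 1.9
  endloop
 endfacet
 facet normal 0.812 0.582 -0.040
  outer loop
   vertex 3.5 2.8 1.0
   vertex 3.0 3.6 2.5
   vertex 3.9 2.4 3.3
  endloop
 endfacet
 facet normal 0.083 0.891 -0.447
  outer loop
   vertex 3.5 2.8 1.0
   vertex 2.4 2.4 0.0
   vertex 3.0 3.6 2.5
  endloop
 endfacet
 facet normal 0.572 -0.785 -0.236
  outer loop
   vertex 3.5 2.8 1.0
   vertex 3.9 2.4 3.3
   vertex 1.4 1.0 1.9
  endloop
 endfacet
 facet normal 0.548 -0.785 -0.289
  outer loop
   vertex 3.5 2.8 1.0
   vertex 1.4 1.0 1.9
   vertex 2.4 2.4 0.0
  endloop
 endfacet
 facet normal 0.116 -0.535 0.837
  outer loop
   vertex 1.7 1.3 2.9
   vertex 3.9 2.4 3.3
   vertex 0.8 2.2 3.6
  endloop
 endfacet
 facet normal -0.488 -0.785 0.382
  outer loop
   vertex 1.7 1.3 2.9
   vertex 0.8 2.2 3.6
   vertex 1.4 1.0 1.9
  endloop
 endfacet
 facet normal 0.422 -0.895 0.142
  outer loop
   vertex 1.7 1.3 2.9
   vertex 1.4 1.0 1.9
   vertex 3.9 2.4 3.3
  endloop
 endfacet
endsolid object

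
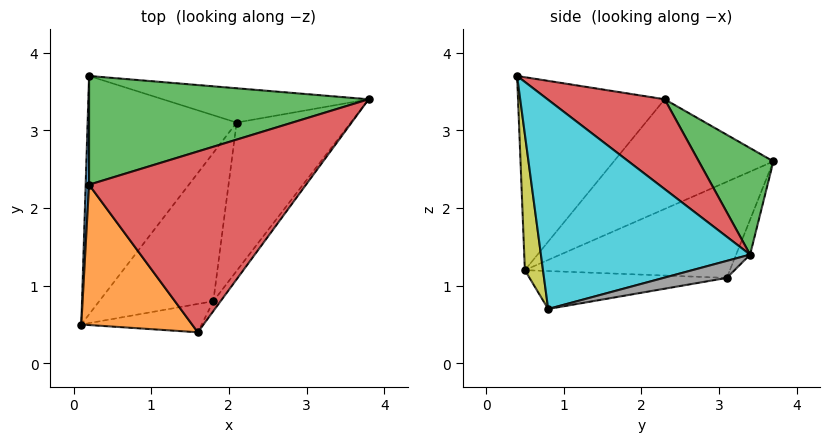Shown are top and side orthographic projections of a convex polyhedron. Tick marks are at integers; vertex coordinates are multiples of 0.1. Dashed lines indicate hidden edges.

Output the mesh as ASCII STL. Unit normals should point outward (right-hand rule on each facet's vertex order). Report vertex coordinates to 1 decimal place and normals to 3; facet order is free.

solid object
 facet normal -0.999 0.018 0.031
  outer loop
   vertex 0.2 2.3 3.4
   vertex 0.2 3.7 2.6
   vertex 0.1 0.5 1.2
  endloop
 endfacet
 facet normal -0.757 -0.489 0.434
  outer loop
   vertex 0.2 2.3 3.4
   vertex 0.1 0.5 1.2
   vertex 1.6 0.4 3.7
  endloop
 endfacet
 facet normal 0.314 0.471 0.824
  outer loop
   vertex 0.2 2.3 3.4
   vertex 3.8 3.4 1.4
   vertex 0.2 3.7 2.6
  endloop
 endfacet
 facet normal 0.352 0.393 0.849
  outer loop
   vertex 0.2 2.3 3.4
   vertex 1.6 0.4 3.7
   vertex 3.8 3.4 1.4
  endloop
 endfacet
 facet normal -0.506 0.359 -0.784
  outer loop
   vertex 2.1 3.1 1.1
   vertex 0.1 0.5 1.2
   vertex 0.2 3.7 2.6
  endloop
 endfacet
 facet normal -0.077 0.888 -0.453
  outer loop
   vertex 2.1 3.1 1.1
   vertex 0.2 3.7 2.6
   vertex 3.8 3.4 1.4
  endloop
 endfacet
 facet normal -0.309 0.202 -0.929
  outer loop
   vertex 1.8 0.8 0.7
   vertex 0.1 0.5 1.2
   vertex 2.1 3.1 1.1
  endloop
 endfacet
 facet normal 0.146 0.151 -0.978
  outer loop
   vertex 1.8 0.8 0.7
   vertex 2.1 3.1 1.1
   vertex 3.8 3.4 1.4
  endloop
 endfacet
 facet normal 0.138 -0.983 -0.122
  outer loop
   vertex 1.8 0.8 0.7
   vertex 1.6 0.4 3.7
   vertex 0.1 0.5 1.2
  endloop
 endfacet
 facet normal 0.796 -0.605 -0.028
  outer loop
   vertex 1.8 0.8 0.7
   vertex 3.8 3.4 1.4
   vertex 1.6 0.4 3.7
  endloop
 endfacet
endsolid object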